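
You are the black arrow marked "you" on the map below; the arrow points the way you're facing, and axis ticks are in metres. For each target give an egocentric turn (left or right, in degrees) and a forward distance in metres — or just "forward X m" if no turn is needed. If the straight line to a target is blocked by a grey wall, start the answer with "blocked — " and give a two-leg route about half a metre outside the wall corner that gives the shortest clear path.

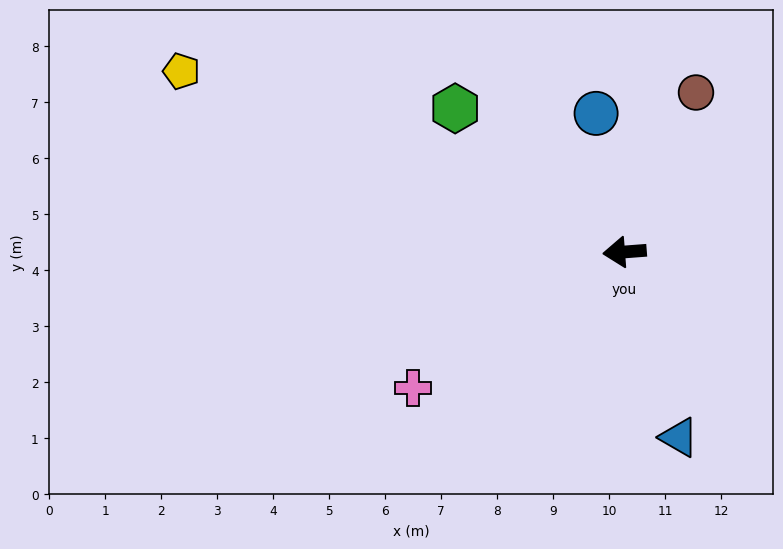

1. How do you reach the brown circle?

turn right 118°, forward 3.1 m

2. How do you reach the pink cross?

turn left 28°, forward 4.5 m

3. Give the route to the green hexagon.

turn right 45°, forward 4.0 m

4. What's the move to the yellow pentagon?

turn right 27°, forward 8.5 m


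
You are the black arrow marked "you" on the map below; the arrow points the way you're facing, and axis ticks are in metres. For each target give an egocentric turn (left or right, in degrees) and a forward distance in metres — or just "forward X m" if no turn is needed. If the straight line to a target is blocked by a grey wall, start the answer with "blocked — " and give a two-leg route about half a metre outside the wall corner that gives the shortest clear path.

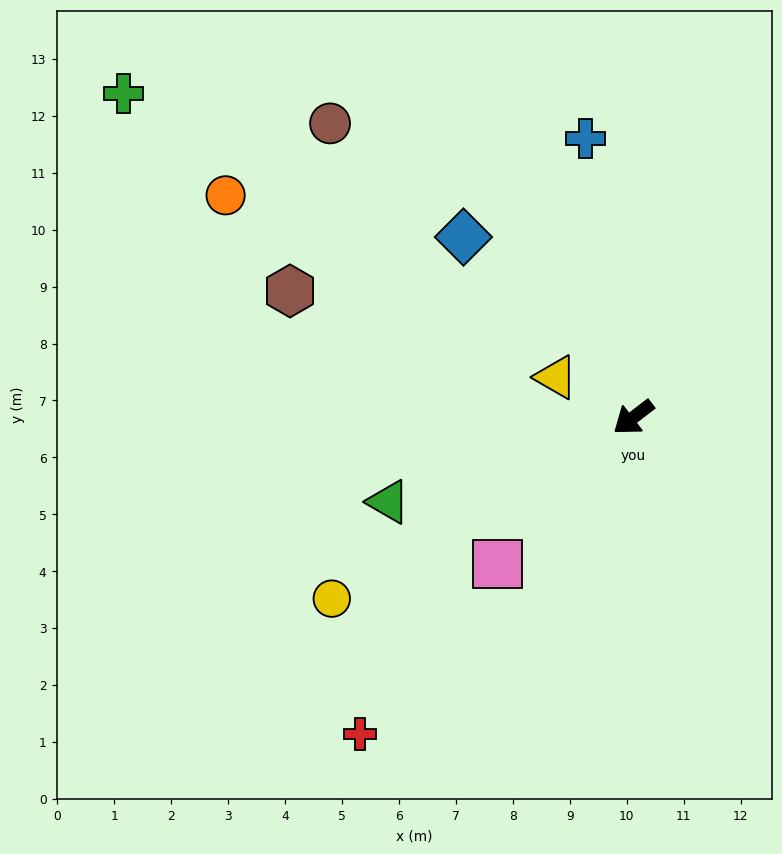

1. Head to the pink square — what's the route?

turn left 10°, forward 3.5 m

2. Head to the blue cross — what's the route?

turn right 118°, forward 5.0 m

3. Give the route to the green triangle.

turn right 18°, forward 4.5 m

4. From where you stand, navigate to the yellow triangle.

turn right 65°, forward 1.5 m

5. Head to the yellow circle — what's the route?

turn right 7°, forward 6.2 m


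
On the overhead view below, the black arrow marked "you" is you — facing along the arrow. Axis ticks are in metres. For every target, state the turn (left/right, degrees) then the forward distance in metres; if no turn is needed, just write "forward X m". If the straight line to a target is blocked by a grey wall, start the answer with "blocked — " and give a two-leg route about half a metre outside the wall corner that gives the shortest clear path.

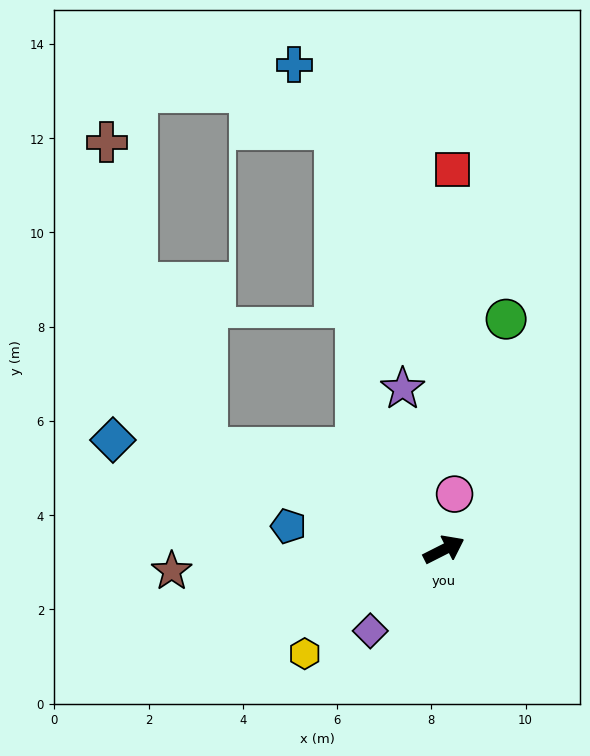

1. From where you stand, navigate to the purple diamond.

turn right 159°, forward 2.3 m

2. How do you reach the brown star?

turn left 158°, forward 5.8 m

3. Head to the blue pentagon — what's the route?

turn left 145°, forward 3.3 m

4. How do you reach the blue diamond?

turn left 135°, forward 7.4 m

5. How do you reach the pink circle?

turn left 52°, forward 1.2 m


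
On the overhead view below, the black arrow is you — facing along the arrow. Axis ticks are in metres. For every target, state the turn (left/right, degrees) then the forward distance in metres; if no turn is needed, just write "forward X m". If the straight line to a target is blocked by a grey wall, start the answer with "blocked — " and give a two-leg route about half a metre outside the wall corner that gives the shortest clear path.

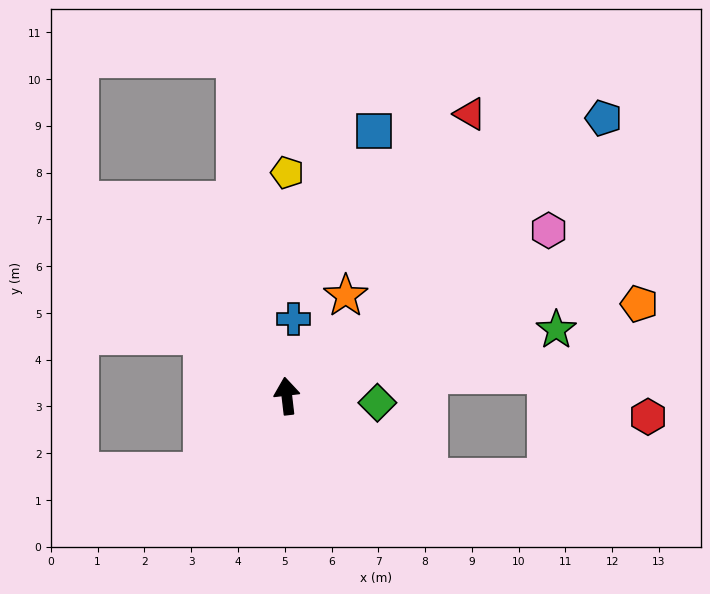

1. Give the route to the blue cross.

turn right 12°, forward 1.7 m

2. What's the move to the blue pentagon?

turn right 55°, forward 9.0 m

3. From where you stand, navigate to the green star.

turn right 83°, forward 5.9 m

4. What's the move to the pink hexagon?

turn right 64°, forward 6.6 m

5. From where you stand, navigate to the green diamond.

turn right 101°, forward 1.9 m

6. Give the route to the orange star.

turn right 37°, forward 2.5 m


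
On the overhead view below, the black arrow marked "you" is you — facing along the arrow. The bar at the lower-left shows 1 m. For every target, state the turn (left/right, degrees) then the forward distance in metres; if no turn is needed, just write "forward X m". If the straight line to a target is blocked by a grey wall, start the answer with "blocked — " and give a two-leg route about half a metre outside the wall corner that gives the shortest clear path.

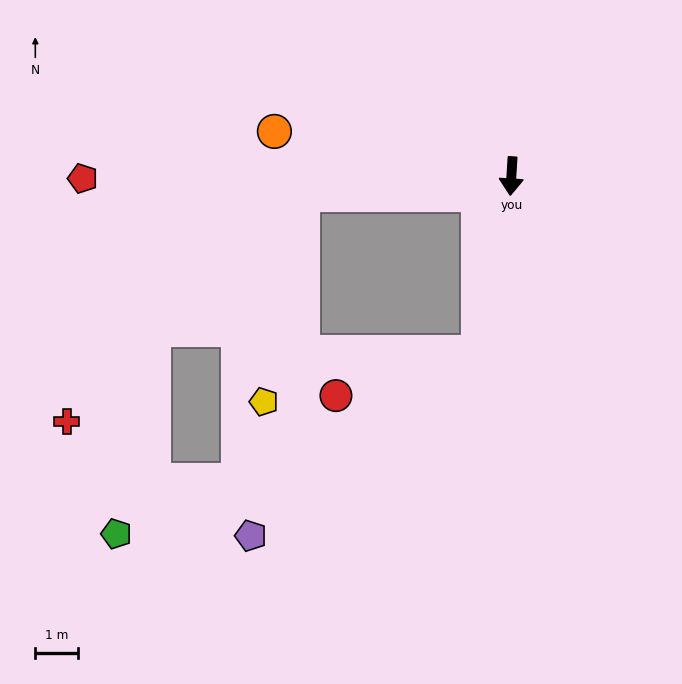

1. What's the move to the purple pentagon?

blocked — turn right 7°, forward 4.2 m, then turn right 41°, forward 6.8 m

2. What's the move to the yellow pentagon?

blocked — turn right 82°, forward 4.9 m, then turn left 75°, forward 4.9 m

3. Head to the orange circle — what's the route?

turn right 97°, forward 5.6 m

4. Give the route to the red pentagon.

turn right 86°, forward 10.0 m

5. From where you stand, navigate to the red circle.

blocked — turn right 7°, forward 4.2 m, then turn right 63°, forward 3.5 m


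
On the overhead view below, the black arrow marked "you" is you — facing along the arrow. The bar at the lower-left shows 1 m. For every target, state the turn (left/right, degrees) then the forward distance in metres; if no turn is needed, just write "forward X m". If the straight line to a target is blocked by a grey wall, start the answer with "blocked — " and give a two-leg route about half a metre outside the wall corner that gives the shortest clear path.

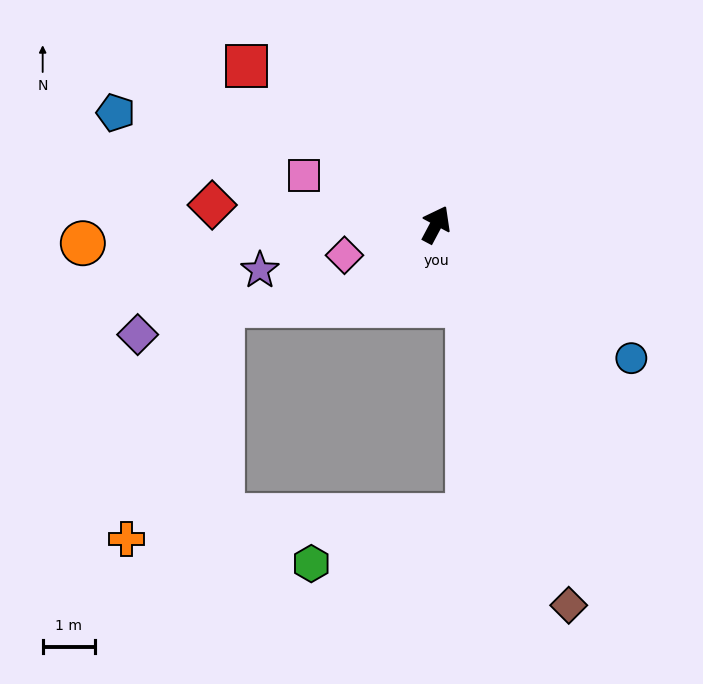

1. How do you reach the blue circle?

turn right 96°, forward 4.5 m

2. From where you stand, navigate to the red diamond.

turn left 113°, forward 4.3 m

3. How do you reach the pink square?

turn left 98°, forward 2.7 m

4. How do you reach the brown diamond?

turn right 133°, forward 7.7 m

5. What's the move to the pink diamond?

turn left 137°, forward 1.8 m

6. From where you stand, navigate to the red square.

turn left 78°, forward 4.7 m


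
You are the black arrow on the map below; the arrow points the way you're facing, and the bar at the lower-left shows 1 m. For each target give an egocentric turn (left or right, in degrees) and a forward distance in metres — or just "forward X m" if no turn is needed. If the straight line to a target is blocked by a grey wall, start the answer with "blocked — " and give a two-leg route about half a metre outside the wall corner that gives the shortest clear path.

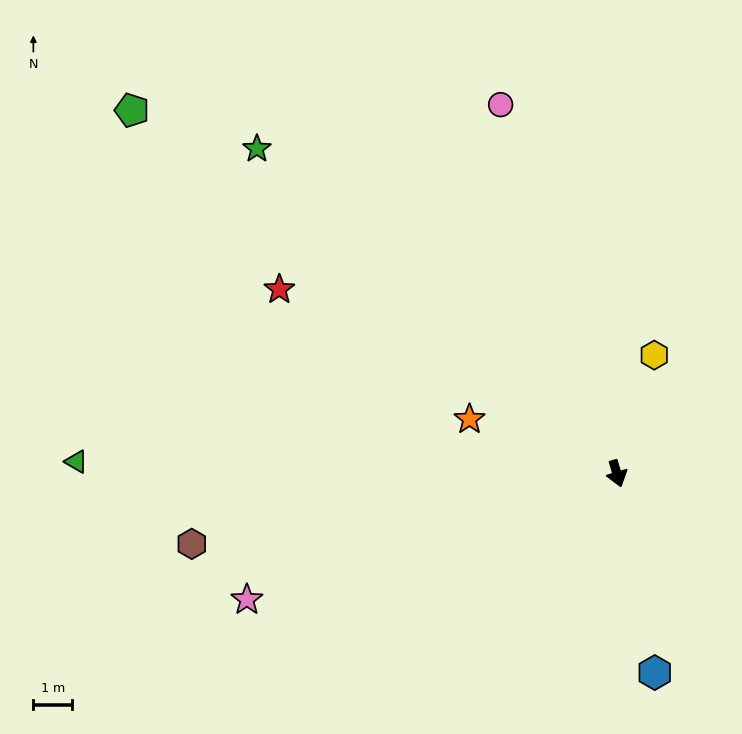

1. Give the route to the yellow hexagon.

turn left 146°, forward 3.2 m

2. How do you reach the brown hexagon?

turn right 97°, forward 11.1 m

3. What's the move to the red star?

turn right 135°, forward 9.9 m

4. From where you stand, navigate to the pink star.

turn right 88°, forward 10.1 m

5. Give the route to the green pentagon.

turn right 144°, forward 15.7 m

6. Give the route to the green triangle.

turn right 108°, forward 14.0 m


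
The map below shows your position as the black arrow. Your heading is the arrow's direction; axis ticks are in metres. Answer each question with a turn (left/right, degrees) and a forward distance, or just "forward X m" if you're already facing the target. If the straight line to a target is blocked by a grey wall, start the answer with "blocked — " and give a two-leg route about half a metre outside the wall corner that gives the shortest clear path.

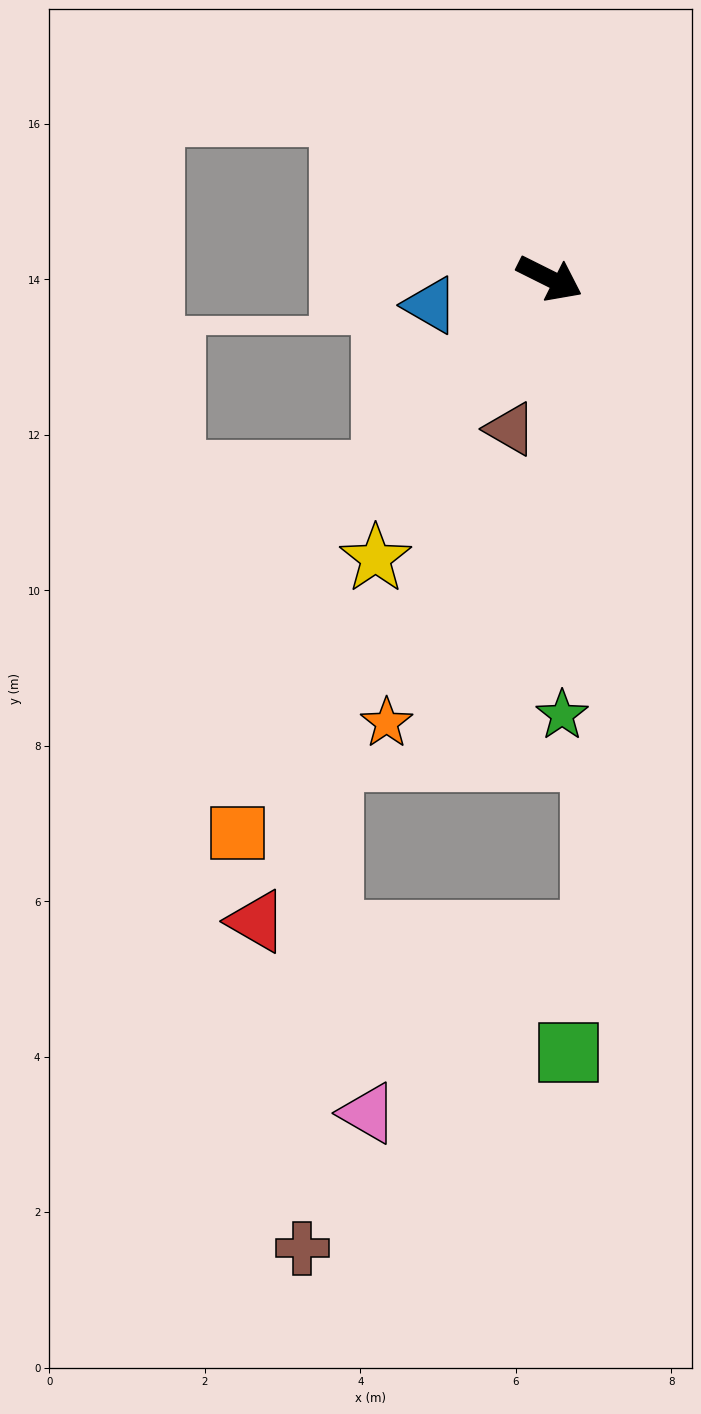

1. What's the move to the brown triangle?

turn right 78°, forward 2.0 m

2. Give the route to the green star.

turn right 62°, forward 5.6 m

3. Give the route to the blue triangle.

turn right 141°, forward 1.6 m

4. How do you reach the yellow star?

turn right 95°, forward 4.2 m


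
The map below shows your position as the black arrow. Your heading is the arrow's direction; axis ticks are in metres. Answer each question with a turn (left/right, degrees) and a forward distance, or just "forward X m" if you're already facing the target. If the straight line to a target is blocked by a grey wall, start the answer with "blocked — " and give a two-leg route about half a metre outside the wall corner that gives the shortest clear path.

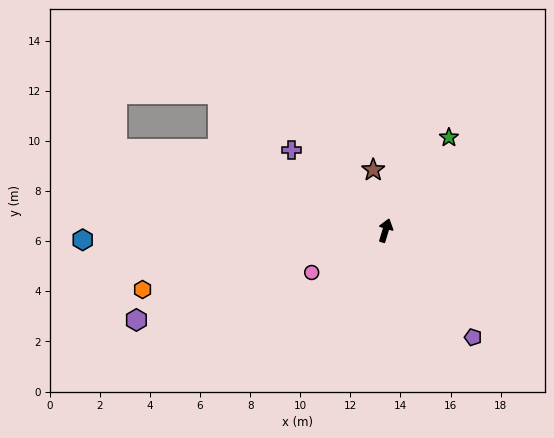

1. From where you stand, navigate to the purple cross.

turn left 66°, forward 4.9 m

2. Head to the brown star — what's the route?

turn left 28°, forward 2.5 m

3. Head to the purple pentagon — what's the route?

turn right 124°, forward 5.5 m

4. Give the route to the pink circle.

turn left 136°, forward 3.4 m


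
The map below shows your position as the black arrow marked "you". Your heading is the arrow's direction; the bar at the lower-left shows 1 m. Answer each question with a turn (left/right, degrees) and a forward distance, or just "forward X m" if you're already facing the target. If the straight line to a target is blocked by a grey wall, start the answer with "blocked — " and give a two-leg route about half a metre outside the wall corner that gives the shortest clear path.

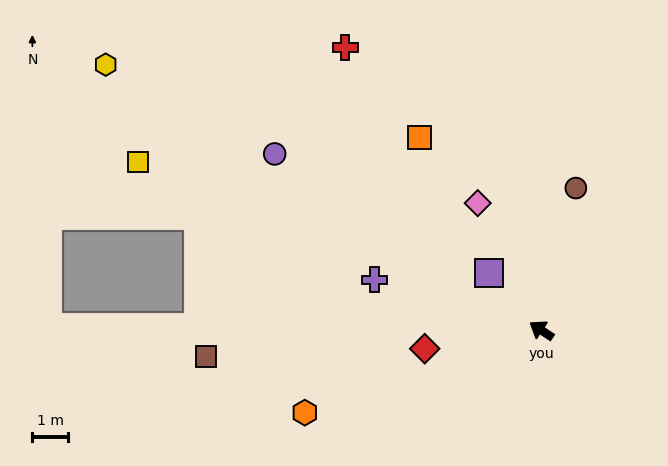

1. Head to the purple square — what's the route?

turn right 14°, forward 2.2 m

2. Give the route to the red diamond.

turn left 42°, forward 3.3 m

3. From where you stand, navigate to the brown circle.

turn right 70°, forward 4.1 m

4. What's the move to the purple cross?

turn left 17°, forward 4.9 m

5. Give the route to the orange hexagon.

turn left 53°, forward 7.1 m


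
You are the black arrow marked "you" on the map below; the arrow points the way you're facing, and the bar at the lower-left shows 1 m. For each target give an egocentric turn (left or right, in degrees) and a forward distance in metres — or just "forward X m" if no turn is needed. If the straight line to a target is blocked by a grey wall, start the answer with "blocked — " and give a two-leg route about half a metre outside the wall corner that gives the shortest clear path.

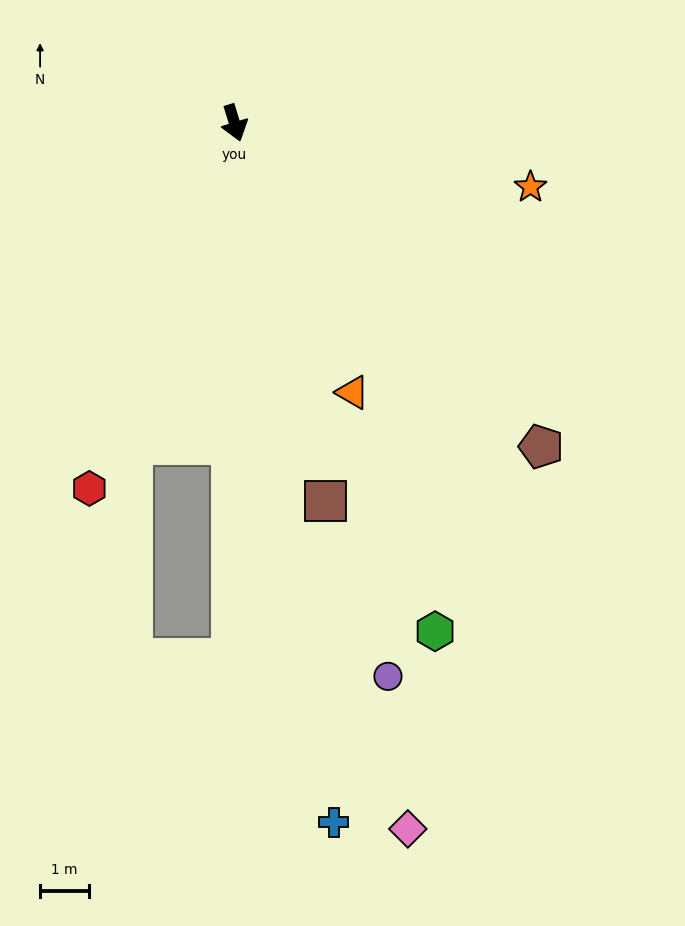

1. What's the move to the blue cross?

turn right 9°, forward 14.5 m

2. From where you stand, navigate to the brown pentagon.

turn left 26°, forward 9.2 m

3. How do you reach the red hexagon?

turn right 39°, forward 8.1 m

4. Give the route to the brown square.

turn right 3°, forward 8.0 m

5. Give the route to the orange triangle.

turn left 7°, forward 6.1 m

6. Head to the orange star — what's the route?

turn left 61°, forward 6.2 m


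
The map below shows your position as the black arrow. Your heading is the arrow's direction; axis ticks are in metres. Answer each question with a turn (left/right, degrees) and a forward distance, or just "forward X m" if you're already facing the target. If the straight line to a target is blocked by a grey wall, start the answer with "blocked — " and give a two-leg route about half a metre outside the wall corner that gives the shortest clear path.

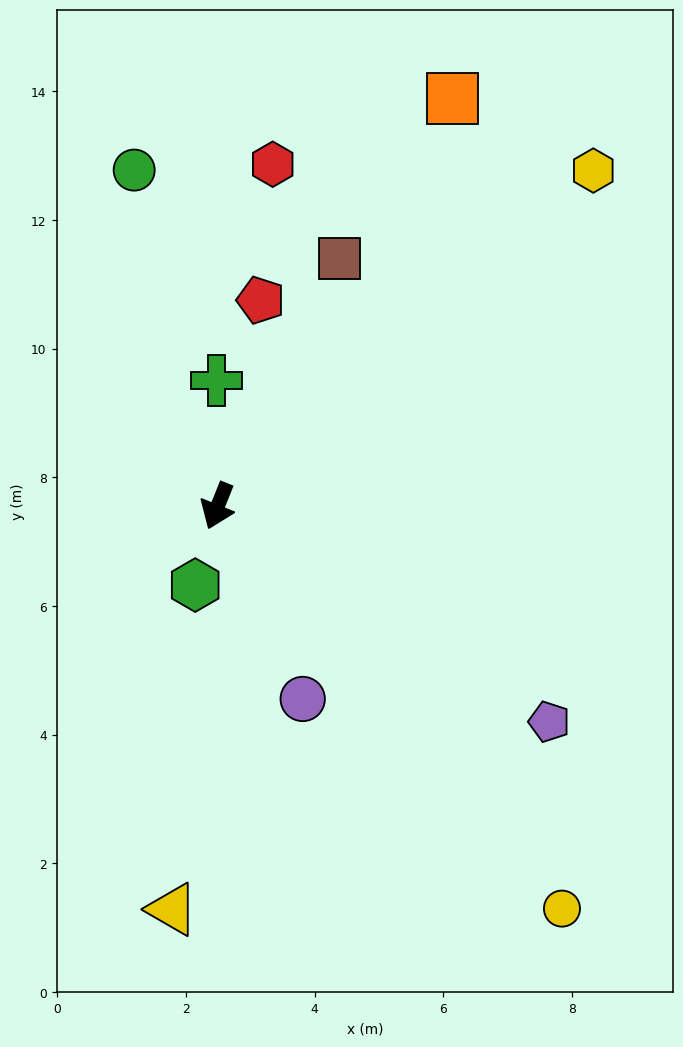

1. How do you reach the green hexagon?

turn left 6°, forward 1.3 m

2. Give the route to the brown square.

turn left 176°, forward 4.3 m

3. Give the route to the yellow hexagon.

turn left 154°, forward 7.8 m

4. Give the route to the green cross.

turn right 158°, forward 2.0 m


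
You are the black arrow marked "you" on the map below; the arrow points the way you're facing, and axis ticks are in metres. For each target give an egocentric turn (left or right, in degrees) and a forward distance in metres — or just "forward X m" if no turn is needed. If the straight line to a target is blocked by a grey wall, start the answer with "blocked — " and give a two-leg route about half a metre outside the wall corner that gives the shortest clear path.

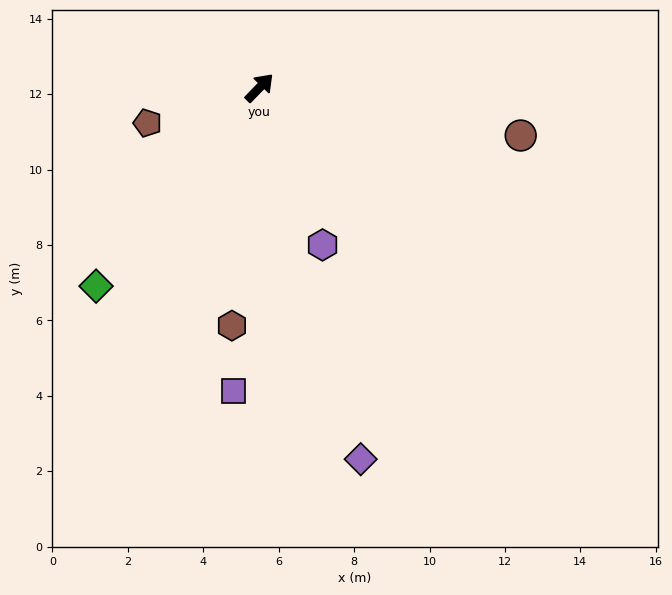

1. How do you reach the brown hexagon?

turn right 143°, forward 6.4 m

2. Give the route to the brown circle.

turn right 56°, forward 7.0 m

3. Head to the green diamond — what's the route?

turn right 175°, forward 6.8 m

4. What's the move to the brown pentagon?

turn left 152°, forward 3.1 m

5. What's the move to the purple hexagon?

turn right 114°, forward 4.5 m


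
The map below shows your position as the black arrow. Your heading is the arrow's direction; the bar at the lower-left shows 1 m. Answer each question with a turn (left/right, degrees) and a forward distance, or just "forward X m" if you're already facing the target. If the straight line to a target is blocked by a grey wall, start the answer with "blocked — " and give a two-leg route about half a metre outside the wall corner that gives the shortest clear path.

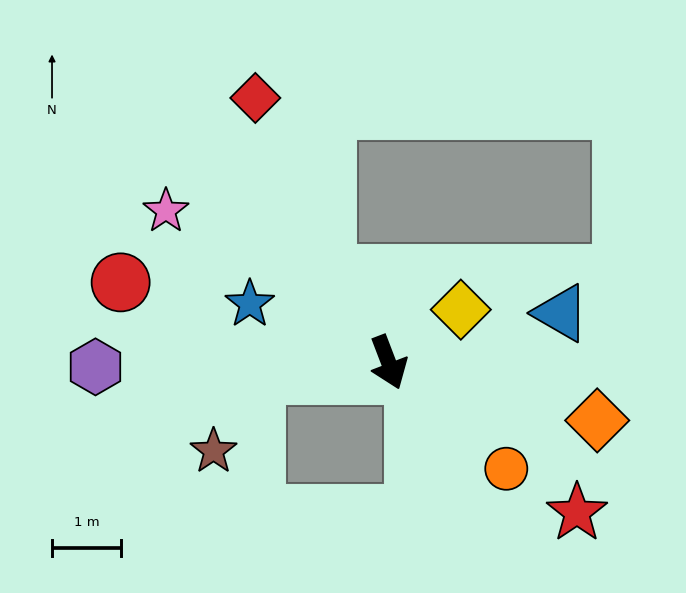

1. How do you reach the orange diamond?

turn left 54°, forward 3.1 m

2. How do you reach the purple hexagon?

turn right 110°, forward 4.2 m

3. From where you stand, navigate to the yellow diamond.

turn left 105°, forward 1.3 m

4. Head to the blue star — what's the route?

turn right 134°, forward 2.2 m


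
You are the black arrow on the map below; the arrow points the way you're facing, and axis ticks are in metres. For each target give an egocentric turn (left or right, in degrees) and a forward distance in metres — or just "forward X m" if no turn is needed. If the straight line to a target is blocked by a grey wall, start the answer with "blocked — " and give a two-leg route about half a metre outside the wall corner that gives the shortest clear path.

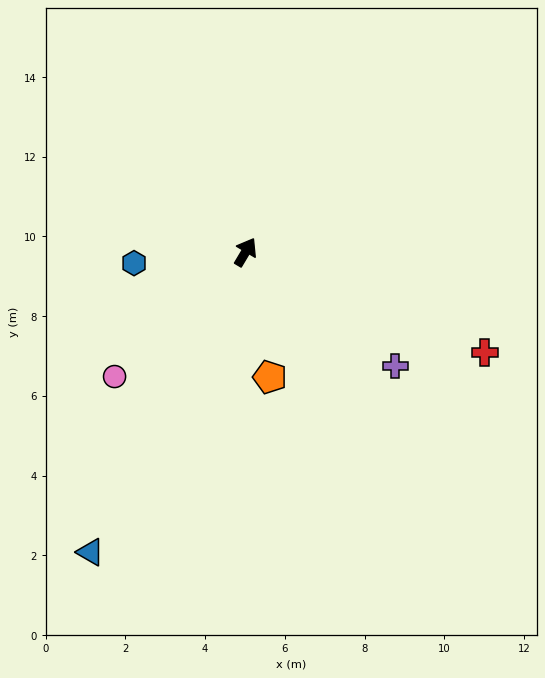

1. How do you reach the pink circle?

turn left 164°, forward 4.5 m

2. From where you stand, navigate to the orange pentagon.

turn right 138°, forward 3.2 m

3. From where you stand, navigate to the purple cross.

turn right 97°, forward 4.7 m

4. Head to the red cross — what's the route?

turn right 82°, forward 6.5 m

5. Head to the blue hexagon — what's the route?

turn left 126°, forward 2.8 m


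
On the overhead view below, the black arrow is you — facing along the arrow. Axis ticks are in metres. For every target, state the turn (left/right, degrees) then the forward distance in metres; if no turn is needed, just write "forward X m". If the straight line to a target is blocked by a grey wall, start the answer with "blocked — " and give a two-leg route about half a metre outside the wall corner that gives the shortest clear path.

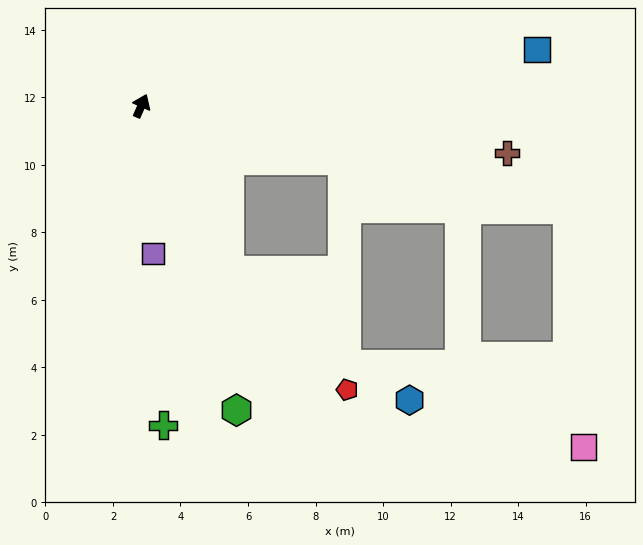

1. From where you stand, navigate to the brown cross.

turn right 74°, forward 10.9 m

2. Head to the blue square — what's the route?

turn right 58°, forward 11.8 m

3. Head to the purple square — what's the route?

turn right 152°, forward 4.4 m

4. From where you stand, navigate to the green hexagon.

turn right 139°, forward 9.4 m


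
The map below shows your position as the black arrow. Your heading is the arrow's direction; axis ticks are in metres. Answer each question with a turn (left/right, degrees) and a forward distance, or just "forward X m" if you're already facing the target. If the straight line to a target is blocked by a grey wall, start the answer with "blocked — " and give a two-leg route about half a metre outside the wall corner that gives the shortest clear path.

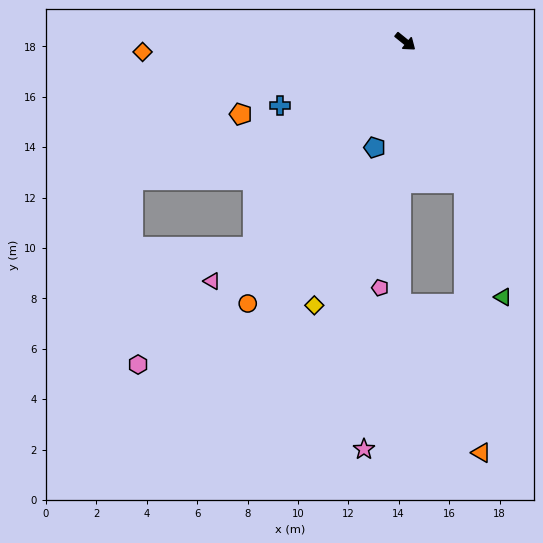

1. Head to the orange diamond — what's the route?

turn right 139°, forward 10.4 m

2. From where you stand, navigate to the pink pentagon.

turn right 57°, forward 9.8 m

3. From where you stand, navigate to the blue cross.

turn right 114°, forward 5.6 m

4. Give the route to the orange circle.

turn right 82°, forward 12.1 m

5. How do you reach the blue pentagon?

turn right 67°, forward 4.4 m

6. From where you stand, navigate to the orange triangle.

blocked — turn right 28°, forward 6.1 m, then turn right 19°, forward 10.7 m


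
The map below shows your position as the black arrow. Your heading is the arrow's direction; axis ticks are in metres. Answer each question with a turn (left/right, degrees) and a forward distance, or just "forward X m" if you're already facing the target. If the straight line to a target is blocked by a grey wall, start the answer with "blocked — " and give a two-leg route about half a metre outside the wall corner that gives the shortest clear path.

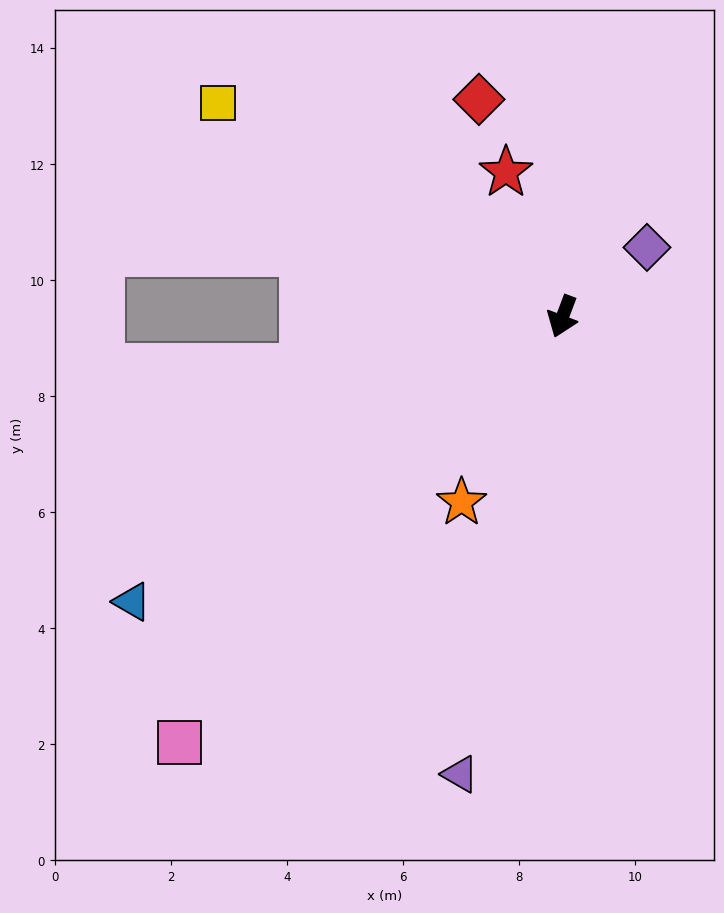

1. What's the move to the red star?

turn right 138°, forward 2.7 m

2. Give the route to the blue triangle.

turn right 36°, forward 8.9 m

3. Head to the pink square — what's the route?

turn right 21°, forward 9.9 m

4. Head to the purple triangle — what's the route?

turn left 8°, forward 8.1 m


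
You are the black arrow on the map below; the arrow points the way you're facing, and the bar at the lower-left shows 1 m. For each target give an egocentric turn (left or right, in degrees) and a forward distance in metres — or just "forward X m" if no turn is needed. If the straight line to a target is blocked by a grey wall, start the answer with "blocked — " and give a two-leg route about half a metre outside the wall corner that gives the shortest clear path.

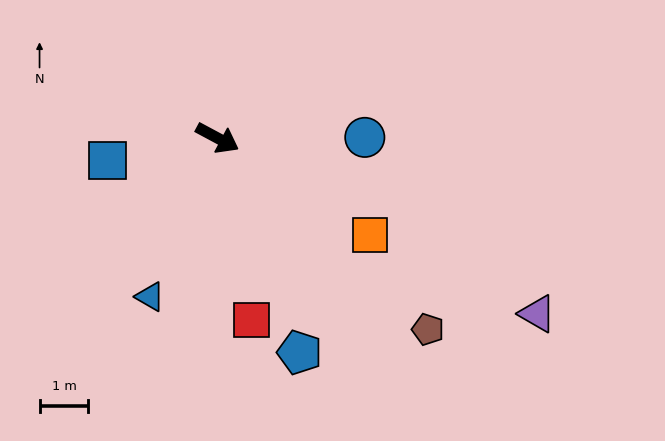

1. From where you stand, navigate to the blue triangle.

turn right 85°, forward 3.5 m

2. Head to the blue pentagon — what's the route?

turn right 41°, forward 4.7 m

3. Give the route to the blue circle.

turn left 28°, forward 3.0 m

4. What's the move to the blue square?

turn right 140°, forward 2.3 m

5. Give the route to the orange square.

turn right 4°, forward 3.7 m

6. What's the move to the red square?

turn right 51°, forward 3.8 m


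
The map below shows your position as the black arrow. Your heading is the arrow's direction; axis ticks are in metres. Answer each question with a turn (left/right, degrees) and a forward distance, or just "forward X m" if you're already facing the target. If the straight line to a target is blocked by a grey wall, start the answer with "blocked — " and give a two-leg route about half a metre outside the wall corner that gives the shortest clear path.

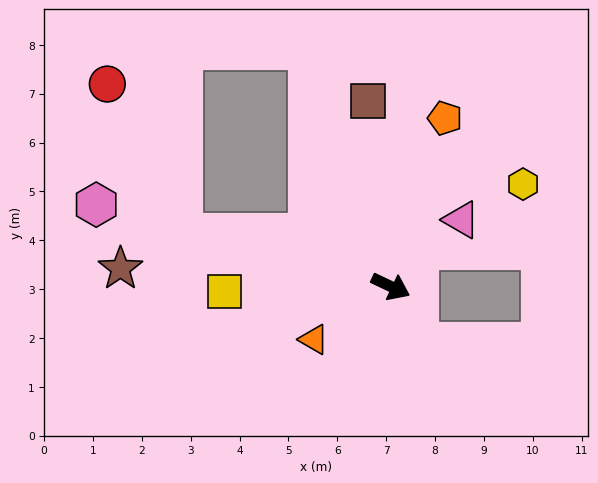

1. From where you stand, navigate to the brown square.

turn left 122°, forward 3.8 m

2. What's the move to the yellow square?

turn right 153°, forward 3.4 m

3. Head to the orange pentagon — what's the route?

turn left 98°, forward 3.6 m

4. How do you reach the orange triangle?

turn right 120°, forward 1.9 m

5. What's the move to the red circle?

blocked — turn right 169°, forward 4.4 m, then turn right 49°, forward 3.4 m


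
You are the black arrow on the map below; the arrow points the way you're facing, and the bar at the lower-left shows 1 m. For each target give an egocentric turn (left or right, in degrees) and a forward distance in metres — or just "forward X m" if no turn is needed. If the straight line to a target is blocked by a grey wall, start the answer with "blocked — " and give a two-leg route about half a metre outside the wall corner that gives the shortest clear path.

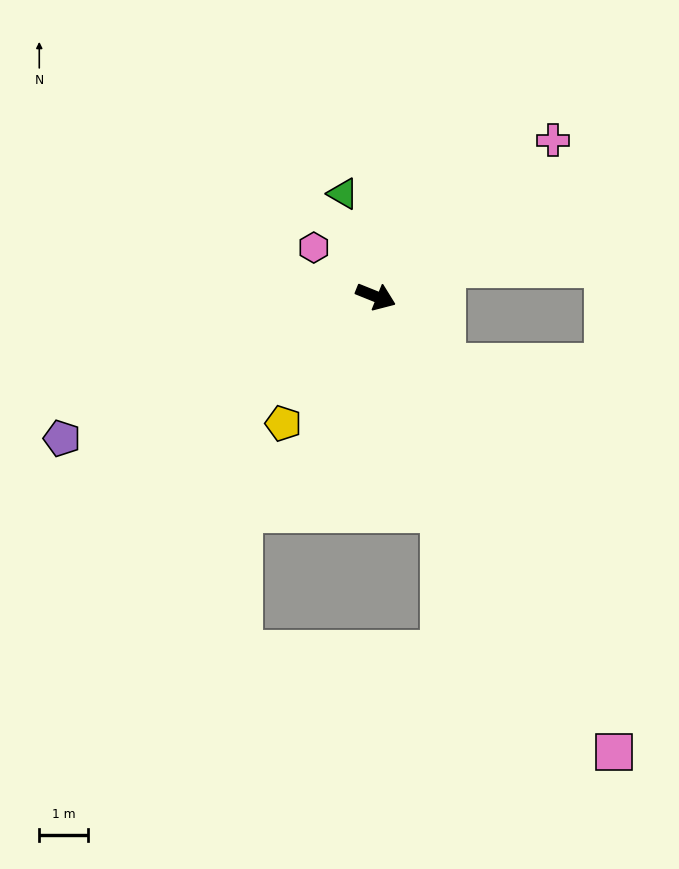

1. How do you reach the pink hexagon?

turn left 164°, forward 1.6 m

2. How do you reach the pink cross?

turn left 63°, forward 4.8 m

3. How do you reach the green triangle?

turn left 130°, forward 2.2 m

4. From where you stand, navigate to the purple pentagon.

turn right 134°, forward 7.0 m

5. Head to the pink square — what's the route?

turn right 41°, forward 10.4 m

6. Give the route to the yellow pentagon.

turn right 104°, forward 3.2 m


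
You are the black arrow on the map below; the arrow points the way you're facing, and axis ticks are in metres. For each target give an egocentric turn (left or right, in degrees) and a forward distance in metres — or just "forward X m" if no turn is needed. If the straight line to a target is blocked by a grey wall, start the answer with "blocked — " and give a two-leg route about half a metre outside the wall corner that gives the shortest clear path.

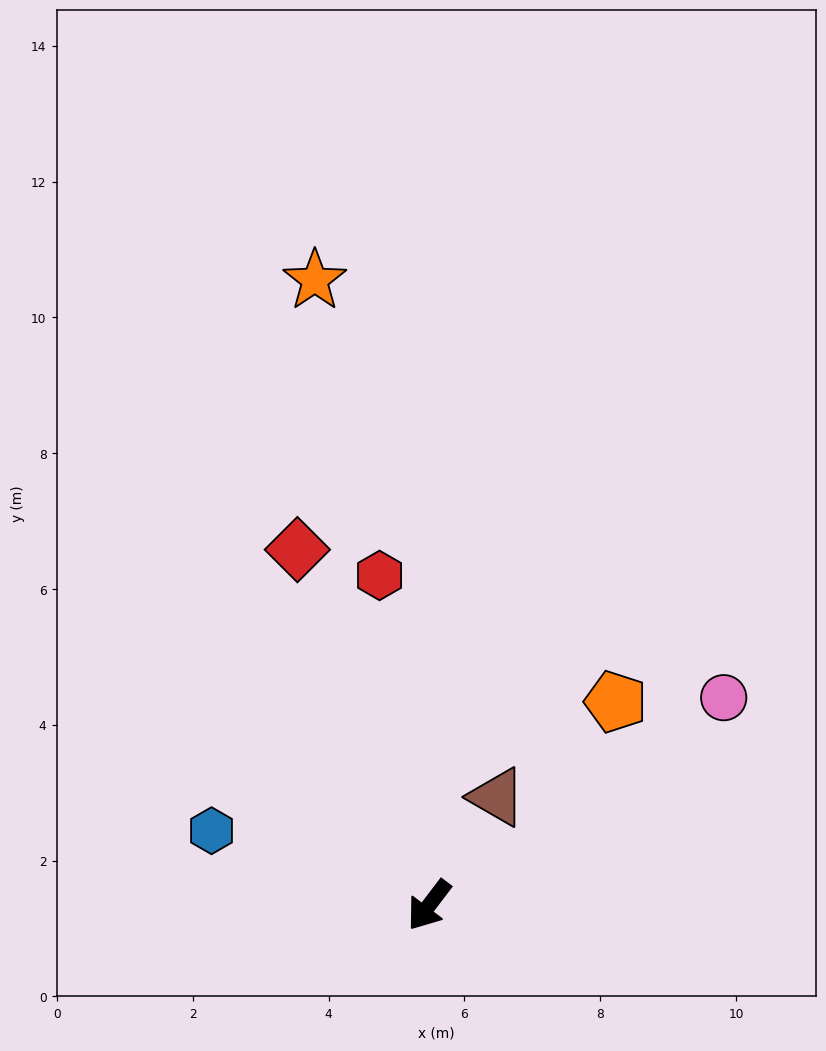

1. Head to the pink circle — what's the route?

turn left 162°, forward 5.3 m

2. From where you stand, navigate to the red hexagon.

turn right 134°, forward 4.9 m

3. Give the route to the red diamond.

turn right 122°, forward 5.6 m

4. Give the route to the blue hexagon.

turn right 72°, forward 3.4 m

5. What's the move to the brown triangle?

turn right 175°, forward 1.9 m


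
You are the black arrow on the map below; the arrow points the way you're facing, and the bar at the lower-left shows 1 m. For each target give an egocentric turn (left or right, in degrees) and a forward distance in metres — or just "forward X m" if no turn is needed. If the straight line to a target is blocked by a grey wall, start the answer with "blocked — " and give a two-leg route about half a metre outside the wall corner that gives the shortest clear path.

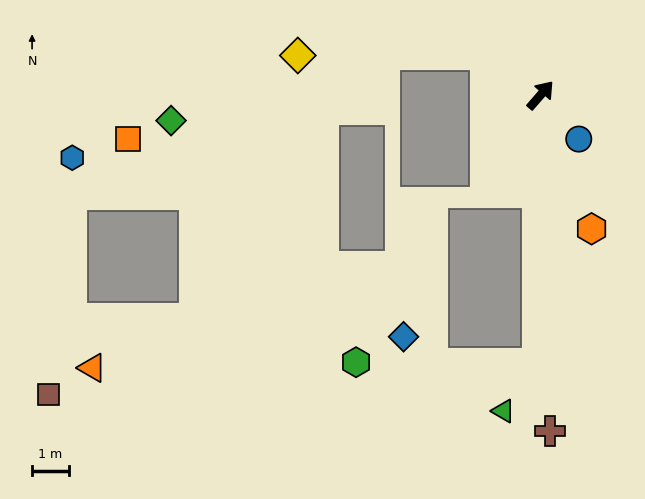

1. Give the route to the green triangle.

blocked — turn right 140°, forward 7.3 m, then turn right 35°, forward 1.6 m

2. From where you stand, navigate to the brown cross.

turn right 137°, forward 9.2 m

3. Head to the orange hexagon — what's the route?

turn right 118°, forward 3.9 m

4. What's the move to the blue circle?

turn right 98°, forward 1.6 m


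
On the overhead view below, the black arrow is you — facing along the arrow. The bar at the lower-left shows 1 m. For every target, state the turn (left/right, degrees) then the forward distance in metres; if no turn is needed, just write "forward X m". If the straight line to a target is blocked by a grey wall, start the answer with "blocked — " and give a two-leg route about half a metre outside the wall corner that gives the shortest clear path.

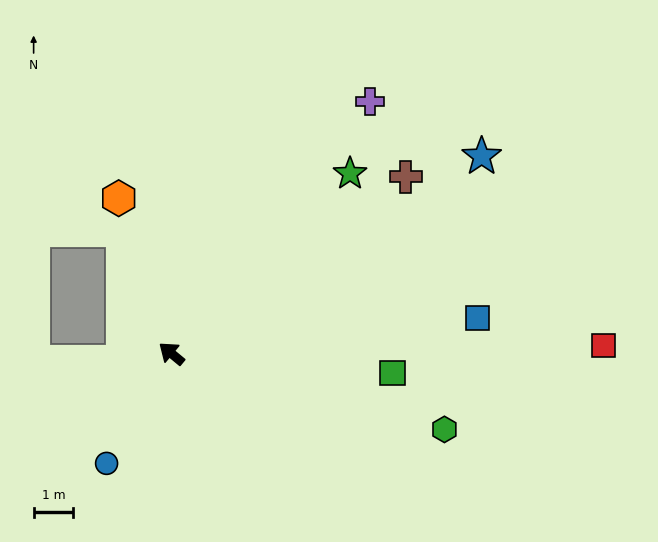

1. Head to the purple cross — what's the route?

turn right 89°, forward 8.1 m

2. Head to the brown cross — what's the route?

turn right 103°, forward 7.4 m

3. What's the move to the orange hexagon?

turn right 32°, forward 4.1 m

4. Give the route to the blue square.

turn right 134°, forward 7.7 m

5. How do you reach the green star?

turn right 95°, forward 6.4 m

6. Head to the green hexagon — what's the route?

turn right 156°, forward 7.1 m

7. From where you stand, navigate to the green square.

turn right 145°, forward 5.6 m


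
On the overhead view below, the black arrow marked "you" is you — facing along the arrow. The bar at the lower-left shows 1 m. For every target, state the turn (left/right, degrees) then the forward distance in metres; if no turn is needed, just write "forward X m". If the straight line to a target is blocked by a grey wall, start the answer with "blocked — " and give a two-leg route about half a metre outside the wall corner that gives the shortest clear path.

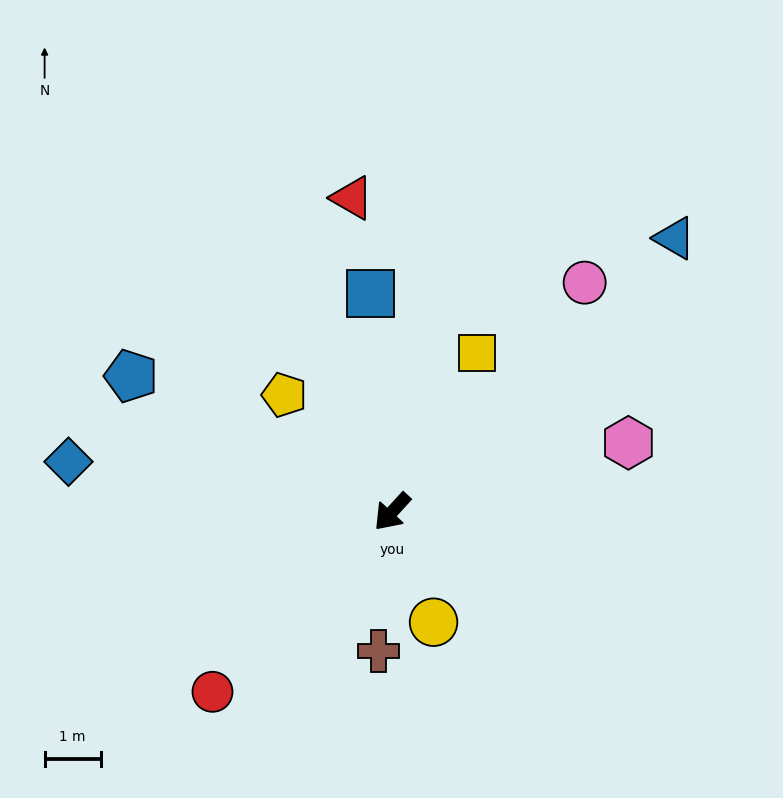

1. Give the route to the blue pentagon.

turn right 75°, forward 5.2 m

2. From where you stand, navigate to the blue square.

turn right 132°, forward 3.9 m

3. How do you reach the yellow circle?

turn left 63°, forward 2.1 m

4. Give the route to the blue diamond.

turn right 56°, forward 5.8 m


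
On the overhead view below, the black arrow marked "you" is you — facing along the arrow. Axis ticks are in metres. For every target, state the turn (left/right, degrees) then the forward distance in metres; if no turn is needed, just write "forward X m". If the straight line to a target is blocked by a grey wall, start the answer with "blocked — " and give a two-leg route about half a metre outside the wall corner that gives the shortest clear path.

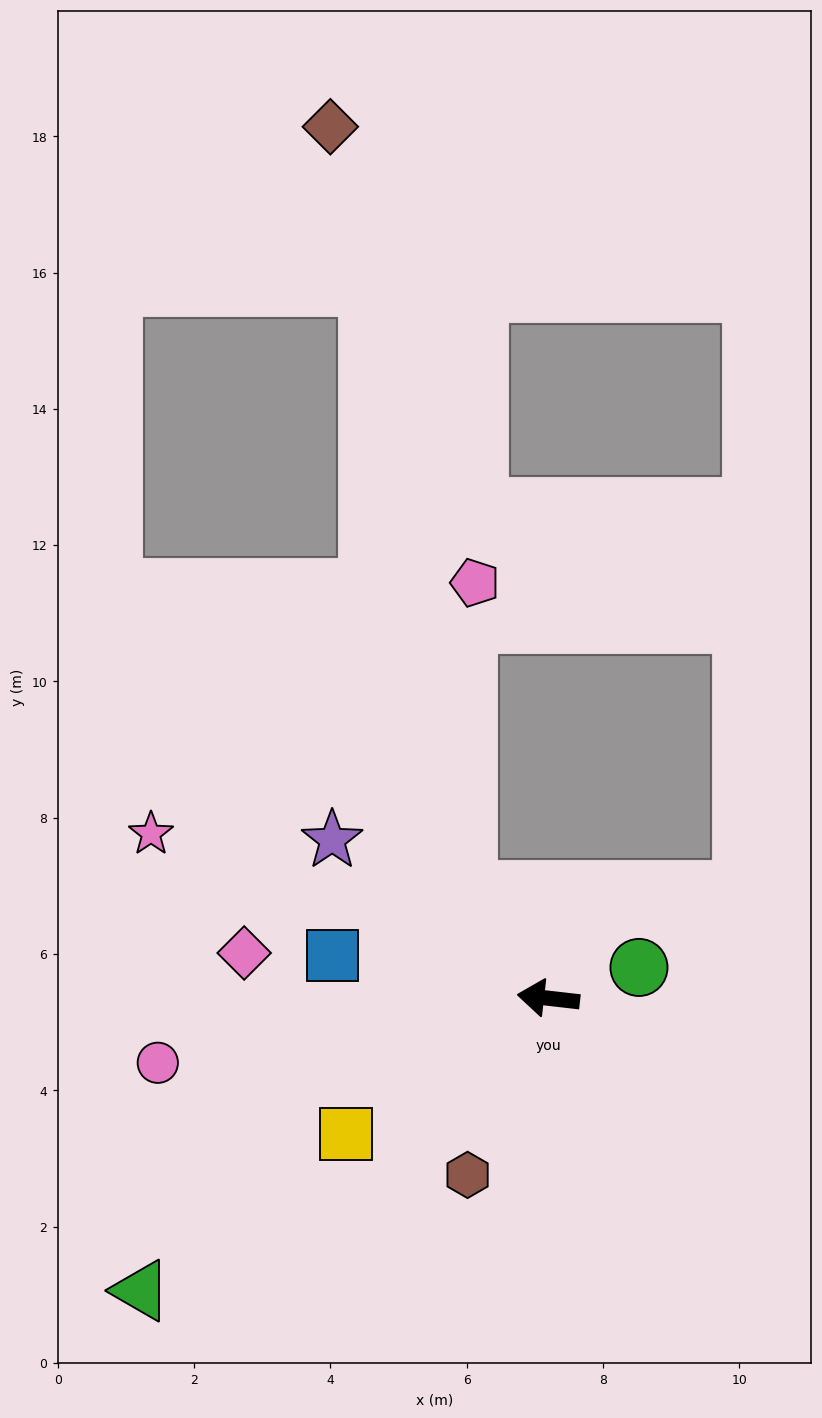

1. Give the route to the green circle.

turn right 155°, forward 1.4 m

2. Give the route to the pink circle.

turn left 16°, forward 5.8 m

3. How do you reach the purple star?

turn right 30°, forward 3.9 m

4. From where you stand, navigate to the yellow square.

turn left 40°, forward 3.6 m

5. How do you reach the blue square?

turn right 5°, forward 3.2 m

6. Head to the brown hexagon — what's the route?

turn left 72°, forward 2.9 m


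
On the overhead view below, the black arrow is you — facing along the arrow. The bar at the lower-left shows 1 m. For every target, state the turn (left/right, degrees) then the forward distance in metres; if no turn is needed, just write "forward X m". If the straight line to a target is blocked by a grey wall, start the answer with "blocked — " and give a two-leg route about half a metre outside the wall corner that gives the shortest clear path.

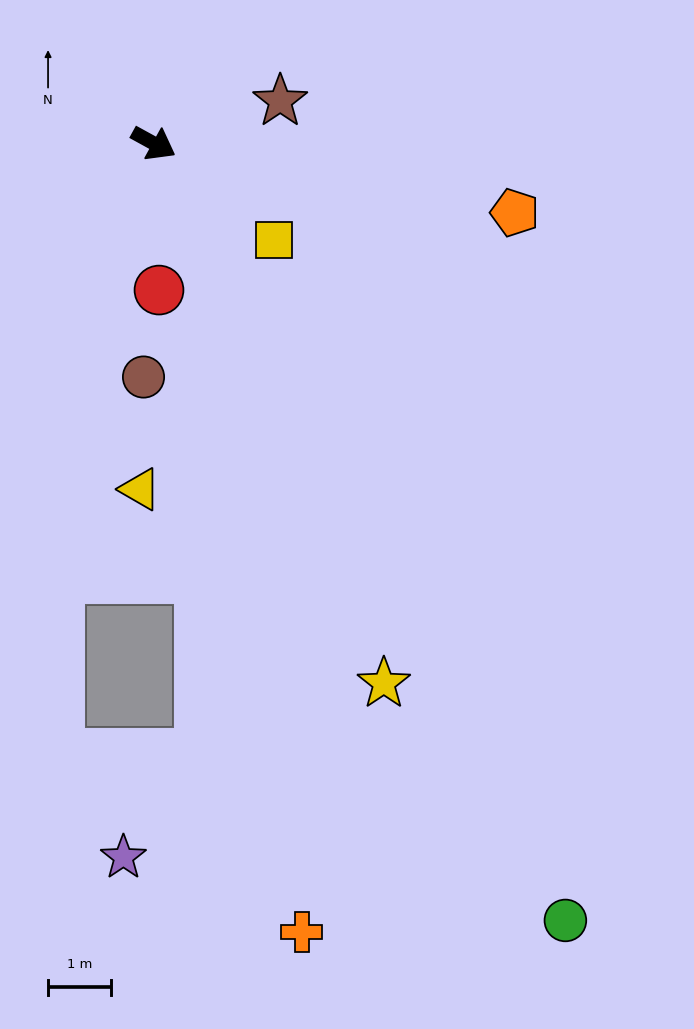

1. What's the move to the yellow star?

turn right 38°, forward 9.4 m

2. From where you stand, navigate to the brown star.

turn left 47°, forward 2.1 m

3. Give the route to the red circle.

turn right 59°, forward 2.3 m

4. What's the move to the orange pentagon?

turn left 18°, forward 5.9 m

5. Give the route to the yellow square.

turn right 10°, forward 2.5 m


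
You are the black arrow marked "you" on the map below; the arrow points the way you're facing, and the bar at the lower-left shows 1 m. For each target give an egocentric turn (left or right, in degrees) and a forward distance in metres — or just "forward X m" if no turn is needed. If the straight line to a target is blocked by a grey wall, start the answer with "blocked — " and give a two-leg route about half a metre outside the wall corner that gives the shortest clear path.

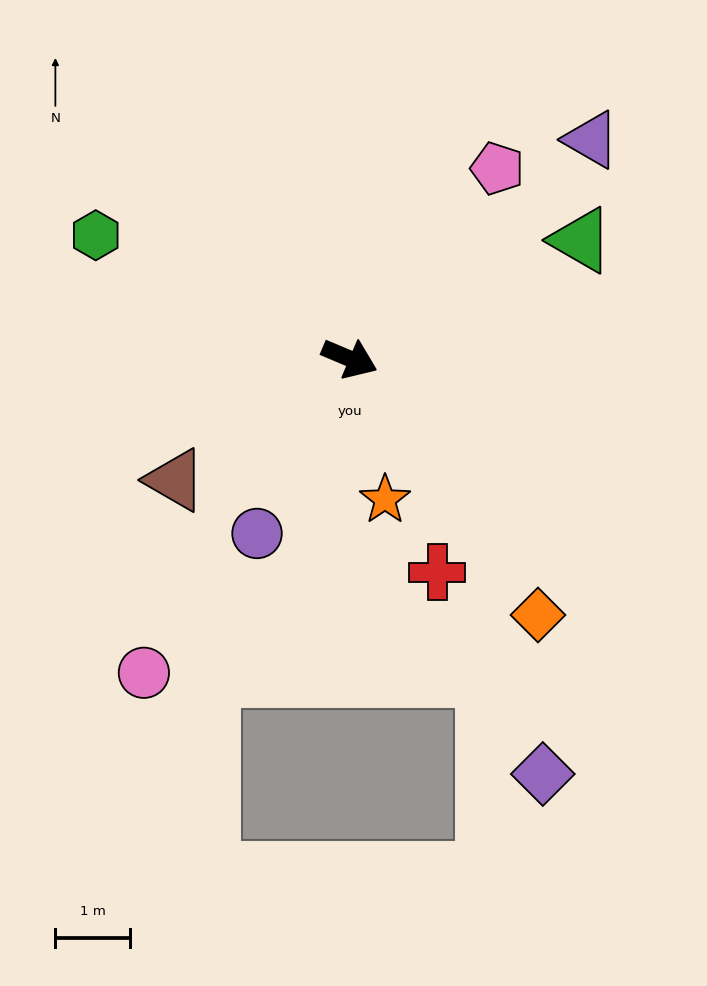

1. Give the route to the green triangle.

turn left 50°, forward 3.5 m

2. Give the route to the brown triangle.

turn right 122°, forward 2.9 m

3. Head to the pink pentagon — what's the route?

turn left 75°, forward 3.2 m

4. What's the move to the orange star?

turn right 53°, forward 2.0 m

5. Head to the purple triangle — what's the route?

turn left 65°, forward 4.4 m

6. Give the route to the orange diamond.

turn right 31°, forward 4.3 m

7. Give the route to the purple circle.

turn right 95°, forward 2.7 m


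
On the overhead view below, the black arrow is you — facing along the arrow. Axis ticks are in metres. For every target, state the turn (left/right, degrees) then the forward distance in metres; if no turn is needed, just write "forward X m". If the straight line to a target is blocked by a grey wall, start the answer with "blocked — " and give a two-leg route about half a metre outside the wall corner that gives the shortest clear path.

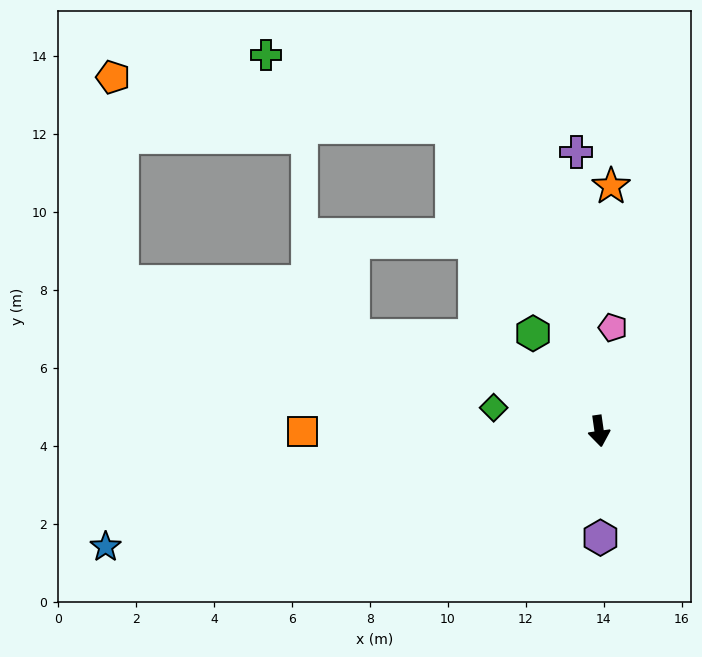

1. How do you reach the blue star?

turn right 85°, forward 13.0 m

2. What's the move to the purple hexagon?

turn right 7°, forward 2.7 m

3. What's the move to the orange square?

turn right 98°, forward 7.6 m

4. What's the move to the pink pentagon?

turn left 164°, forward 2.7 m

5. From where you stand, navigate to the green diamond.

turn right 111°, forward 2.8 m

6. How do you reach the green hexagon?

turn right 154°, forward 3.0 m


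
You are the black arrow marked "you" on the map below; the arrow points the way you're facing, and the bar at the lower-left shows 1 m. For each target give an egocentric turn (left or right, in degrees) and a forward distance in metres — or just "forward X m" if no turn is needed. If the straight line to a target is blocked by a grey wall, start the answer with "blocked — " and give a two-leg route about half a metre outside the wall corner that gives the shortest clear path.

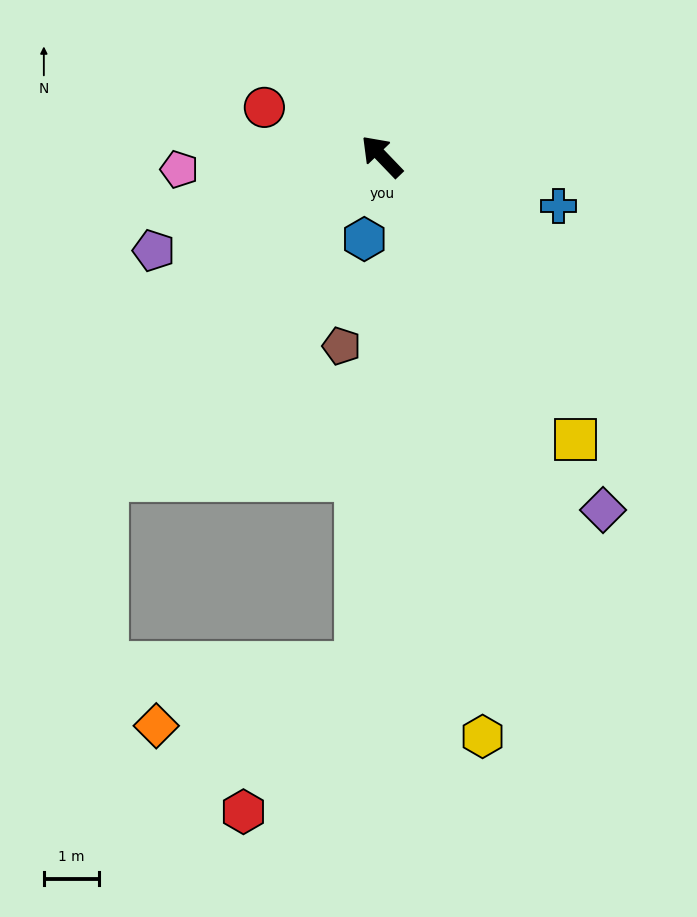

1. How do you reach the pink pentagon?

turn left 50°, forward 3.7 m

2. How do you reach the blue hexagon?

turn left 124°, forward 1.5 m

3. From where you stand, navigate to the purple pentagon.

turn left 69°, forward 4.5 m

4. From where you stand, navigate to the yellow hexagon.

turn left 146°, forward 10.8 m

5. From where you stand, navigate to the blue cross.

turn right 149°, forward 3.4 m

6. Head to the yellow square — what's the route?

turn left 171°, forward 6.3 m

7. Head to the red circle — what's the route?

turn left 24°, forward 2.3 m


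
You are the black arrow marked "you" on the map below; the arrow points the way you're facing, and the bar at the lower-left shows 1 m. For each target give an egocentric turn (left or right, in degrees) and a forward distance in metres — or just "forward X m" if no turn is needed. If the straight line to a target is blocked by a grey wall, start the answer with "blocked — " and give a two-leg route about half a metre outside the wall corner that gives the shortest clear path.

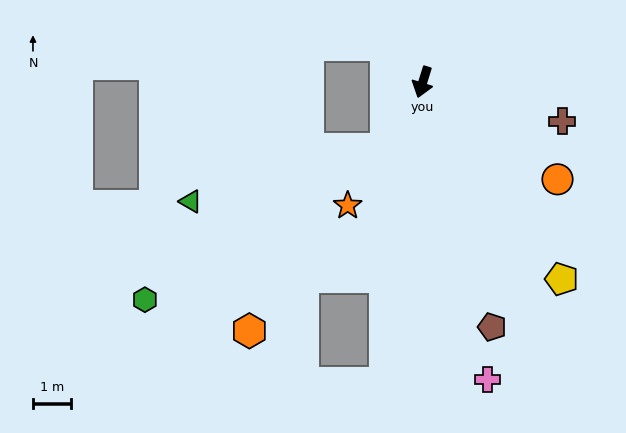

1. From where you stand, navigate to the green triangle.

blocked — turn right 11°, forward 2.0 m, then turn right 47°, forward 5.3 m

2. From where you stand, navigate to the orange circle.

turn left 72°, forward 4.4 m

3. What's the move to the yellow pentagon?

turn left 53°, forward 6.3 m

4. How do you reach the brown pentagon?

turn left 33°, forward 6.7 m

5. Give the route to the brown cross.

turn left 92°, forward 3.8 m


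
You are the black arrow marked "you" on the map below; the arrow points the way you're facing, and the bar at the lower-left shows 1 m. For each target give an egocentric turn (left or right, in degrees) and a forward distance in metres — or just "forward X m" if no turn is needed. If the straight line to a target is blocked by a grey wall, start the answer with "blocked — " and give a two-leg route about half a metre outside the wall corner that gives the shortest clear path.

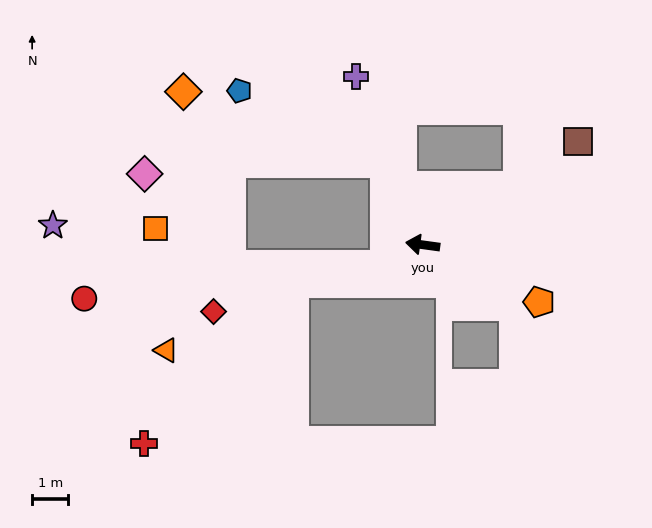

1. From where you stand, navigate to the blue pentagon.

blocked — turn right 58°, forward 2.5 m, then turn left 40°, forward 4.5 m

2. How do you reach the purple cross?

turn right 61°, forward 5.0 m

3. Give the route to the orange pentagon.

turn left 162°, forward 3.6 m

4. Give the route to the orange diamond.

blocked — turn right 58°, forward 2.5 m, then turn left 47°, forward 5.9 m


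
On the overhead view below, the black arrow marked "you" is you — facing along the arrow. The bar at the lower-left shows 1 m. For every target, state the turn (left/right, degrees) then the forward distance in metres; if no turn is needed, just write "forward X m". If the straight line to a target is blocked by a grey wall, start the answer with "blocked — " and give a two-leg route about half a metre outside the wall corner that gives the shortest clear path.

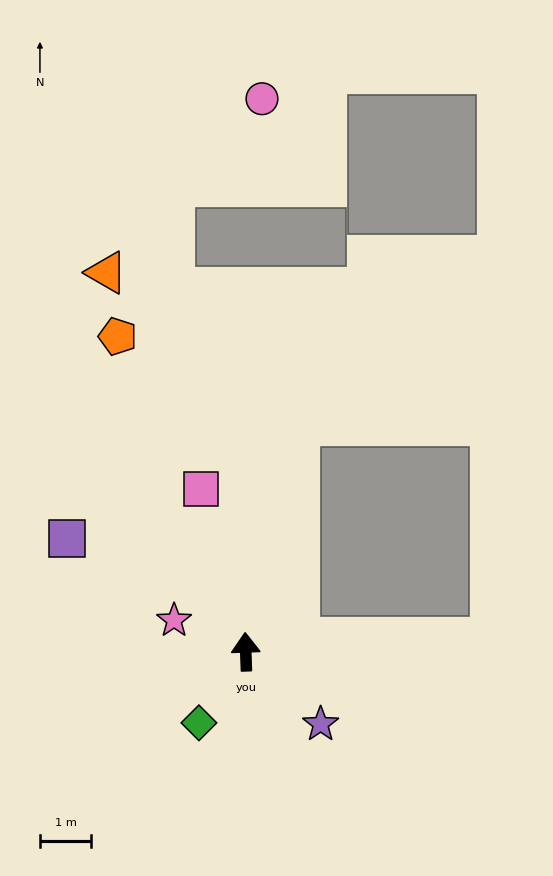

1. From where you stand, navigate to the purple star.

turn right 136°, forward 2.0 m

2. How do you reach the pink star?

turn left 64°, forward 1.5 m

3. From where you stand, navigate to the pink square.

turn left 14°, forward 3.3 m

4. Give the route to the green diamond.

turn left 145°, forward 1.7 m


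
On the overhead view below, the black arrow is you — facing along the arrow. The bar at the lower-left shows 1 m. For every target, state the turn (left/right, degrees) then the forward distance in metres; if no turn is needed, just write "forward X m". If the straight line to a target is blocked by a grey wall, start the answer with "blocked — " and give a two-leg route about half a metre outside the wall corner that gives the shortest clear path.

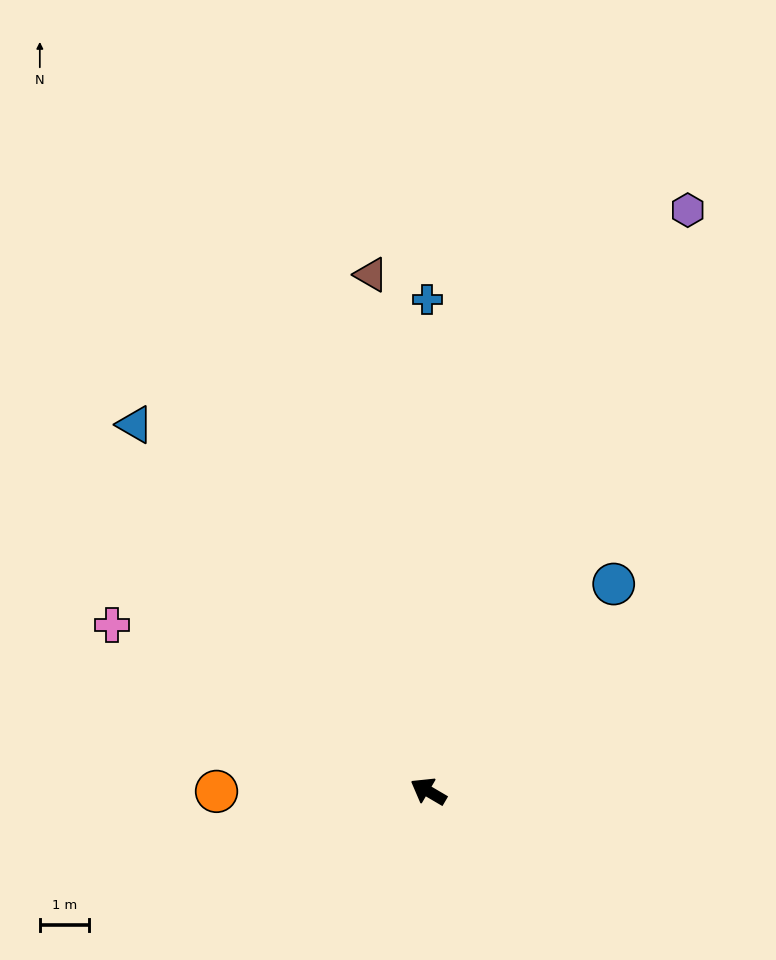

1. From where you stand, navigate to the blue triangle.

turn right 21°, forward 9.6 m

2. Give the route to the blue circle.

turn right 101°, forward 5.7 m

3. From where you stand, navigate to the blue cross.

turn right 59°, forward 10.0 m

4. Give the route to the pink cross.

turn left 3°, forward 7.3 m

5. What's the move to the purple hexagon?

turn right 84°, forward 13.0 m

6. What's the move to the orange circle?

turn left 30°, forward 4.3 m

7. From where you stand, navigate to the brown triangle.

turn right 53°, forward 10.6 m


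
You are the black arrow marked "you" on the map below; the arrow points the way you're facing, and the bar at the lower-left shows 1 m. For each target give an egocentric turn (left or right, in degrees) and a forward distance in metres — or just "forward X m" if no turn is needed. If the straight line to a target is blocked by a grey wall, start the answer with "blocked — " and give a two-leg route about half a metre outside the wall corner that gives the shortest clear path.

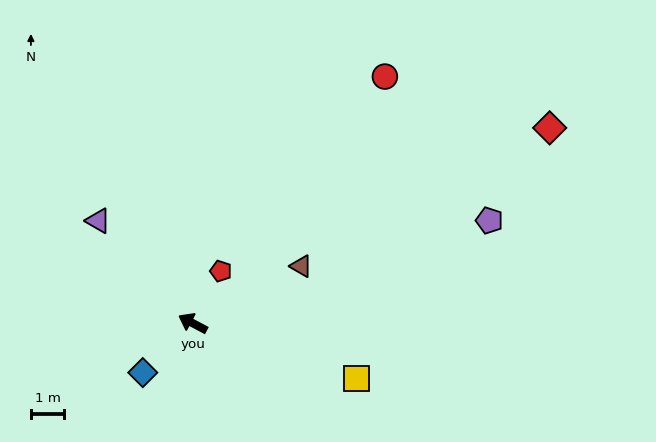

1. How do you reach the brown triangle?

turn right 124°, forward 3.6 m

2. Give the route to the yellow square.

turn right 171°, forward 5.2 m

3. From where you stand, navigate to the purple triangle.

turn right 19°, forward 4.2 m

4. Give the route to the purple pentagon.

turn right 133°, forward 9.4 m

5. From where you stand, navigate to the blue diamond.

turn left 73°, forward 2.1 m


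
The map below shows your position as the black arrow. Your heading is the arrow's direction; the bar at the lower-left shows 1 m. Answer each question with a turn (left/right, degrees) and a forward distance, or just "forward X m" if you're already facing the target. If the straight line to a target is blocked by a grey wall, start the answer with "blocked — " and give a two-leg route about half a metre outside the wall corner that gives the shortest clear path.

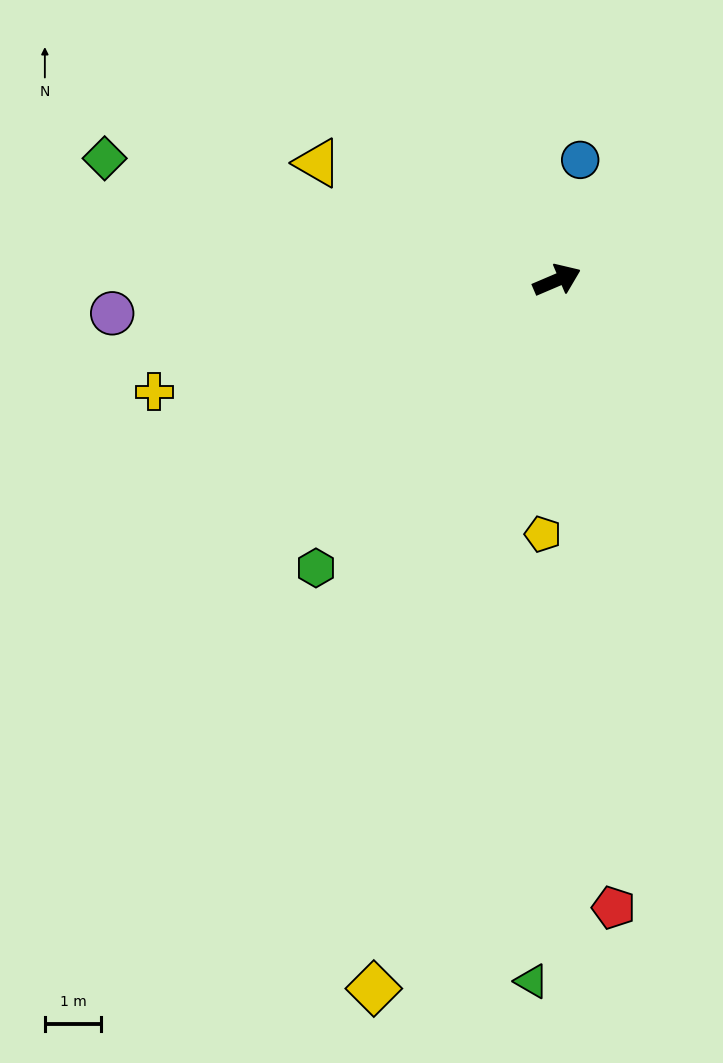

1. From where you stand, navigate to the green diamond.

turn left 142°, forward 8.3 m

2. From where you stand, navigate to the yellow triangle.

turn left 131°, forward 4.7 m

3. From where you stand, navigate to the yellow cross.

turn left 172°, forward 7.4 m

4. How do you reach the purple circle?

turn left 161°, forward 7.9 m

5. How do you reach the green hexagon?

turn right 153°, forward 6.7 m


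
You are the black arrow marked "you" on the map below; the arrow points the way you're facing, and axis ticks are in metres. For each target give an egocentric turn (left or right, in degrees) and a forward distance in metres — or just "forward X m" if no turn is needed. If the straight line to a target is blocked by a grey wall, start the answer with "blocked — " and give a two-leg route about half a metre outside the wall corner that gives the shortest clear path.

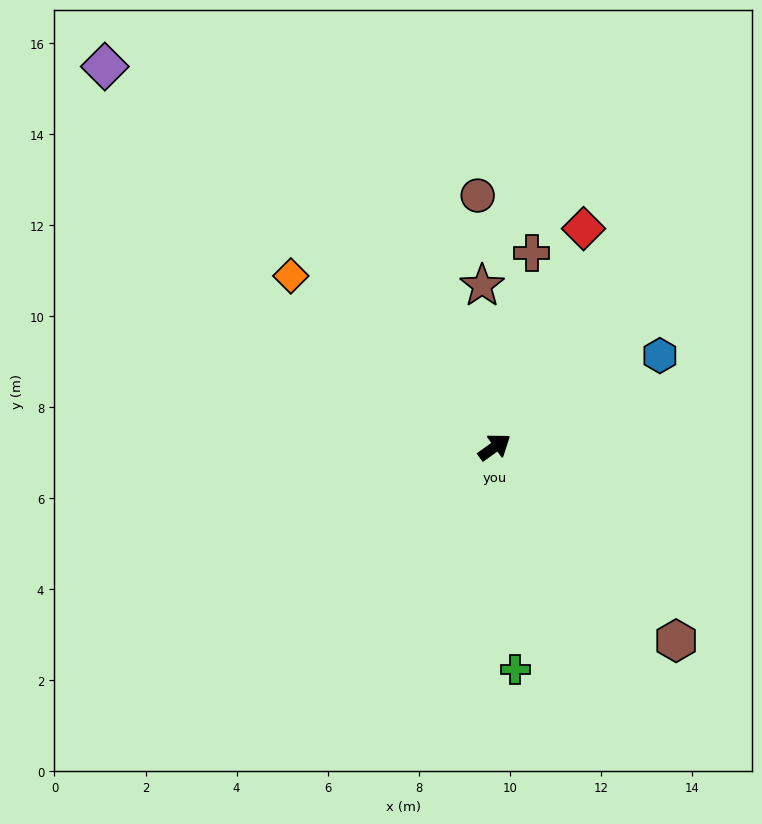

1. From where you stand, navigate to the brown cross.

turn left 44°, forward 4.3 m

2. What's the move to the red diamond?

turn left 32°, forward 5.2 m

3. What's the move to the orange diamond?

turn left 104°, forward 5.8 m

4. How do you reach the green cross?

turn right 120°, forward 4.9 m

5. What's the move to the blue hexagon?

turn right 7°, forward 4.1 m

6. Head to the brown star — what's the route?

turn left 59°, forward 3.6 m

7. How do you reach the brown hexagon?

turn right 82°, forward 5.8 m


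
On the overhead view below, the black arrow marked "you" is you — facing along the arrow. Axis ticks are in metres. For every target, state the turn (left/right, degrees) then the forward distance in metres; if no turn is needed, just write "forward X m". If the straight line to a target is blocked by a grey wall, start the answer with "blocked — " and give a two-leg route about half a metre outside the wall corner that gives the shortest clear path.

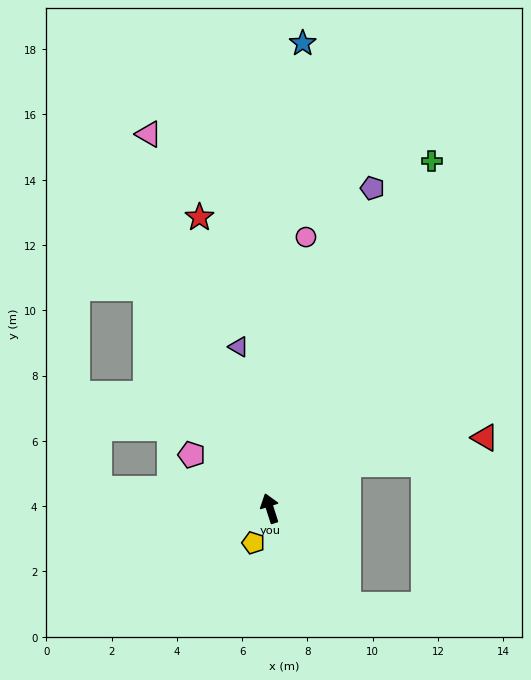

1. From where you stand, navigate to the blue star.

turn right 22°, forward 14.3 m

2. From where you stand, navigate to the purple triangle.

turn right 7°, forward 5.0 m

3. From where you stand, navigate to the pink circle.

turn right 25°, forward 8.4 m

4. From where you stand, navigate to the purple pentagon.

turn right 35°, forward 10.3 m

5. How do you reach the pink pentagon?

turn left 38°, forward 2.9 m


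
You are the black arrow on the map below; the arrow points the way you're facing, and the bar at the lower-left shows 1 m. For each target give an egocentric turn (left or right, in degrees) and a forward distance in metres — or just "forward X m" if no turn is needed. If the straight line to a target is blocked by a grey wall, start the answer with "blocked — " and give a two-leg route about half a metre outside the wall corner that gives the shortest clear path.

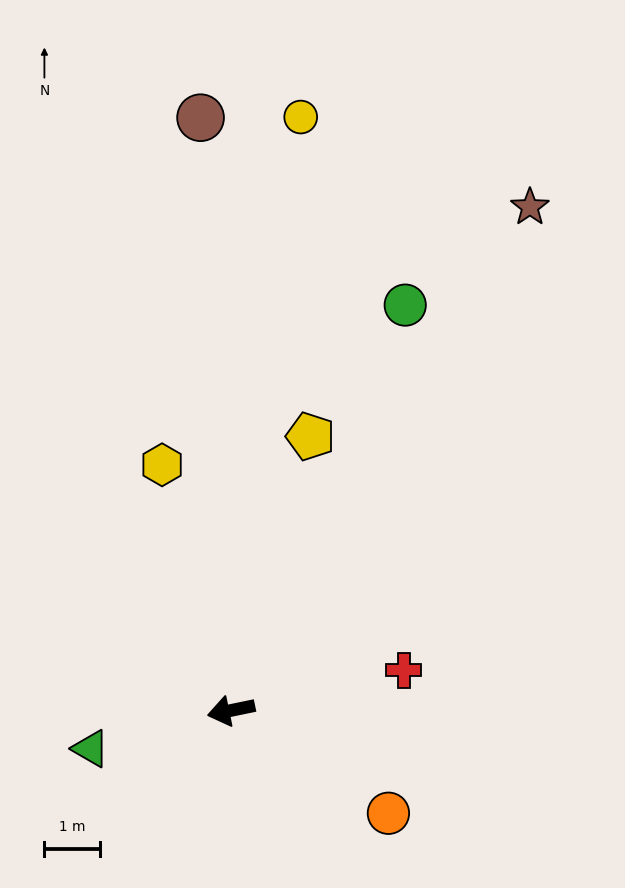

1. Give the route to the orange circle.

turn left 135°, forward 3.4 m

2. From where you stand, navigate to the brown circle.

turn right 99°, forward 10.6 m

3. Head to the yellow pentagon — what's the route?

turn right 118°, forward 5.1 m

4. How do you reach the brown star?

turn right 132°, forward 10.5 m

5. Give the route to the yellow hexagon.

turn right 86°, forward 4.6 m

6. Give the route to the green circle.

turn right 125°, forward 7.9 m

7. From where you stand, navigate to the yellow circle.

turn right 108°, forward 10.7 m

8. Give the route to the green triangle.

turn left 4°, forward 2.6 m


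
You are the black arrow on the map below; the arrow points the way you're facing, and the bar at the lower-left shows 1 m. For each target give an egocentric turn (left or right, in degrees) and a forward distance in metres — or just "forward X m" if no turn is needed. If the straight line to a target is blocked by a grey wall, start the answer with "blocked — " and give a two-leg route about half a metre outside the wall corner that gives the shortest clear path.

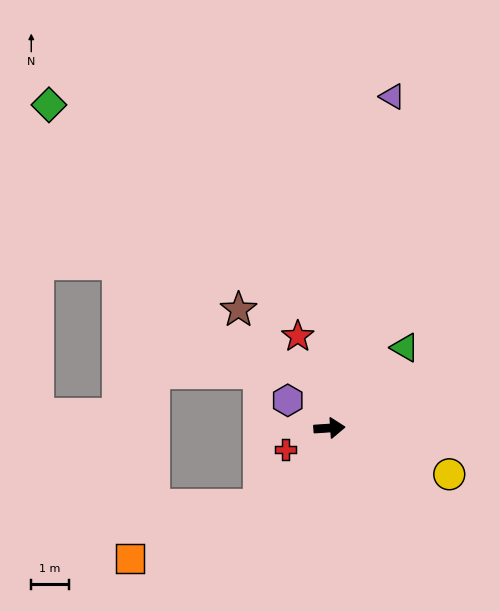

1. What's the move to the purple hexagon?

turn left 143°, forward 1.3 m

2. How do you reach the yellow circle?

turn right 25°, forward 3.4 m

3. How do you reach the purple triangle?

turn left 76°, forward 9.0 m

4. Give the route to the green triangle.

turn left 43°, forward 3.0 m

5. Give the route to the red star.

turn left 105°, forward 2.6 m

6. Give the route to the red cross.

turn right 157°, forward 1.3 m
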